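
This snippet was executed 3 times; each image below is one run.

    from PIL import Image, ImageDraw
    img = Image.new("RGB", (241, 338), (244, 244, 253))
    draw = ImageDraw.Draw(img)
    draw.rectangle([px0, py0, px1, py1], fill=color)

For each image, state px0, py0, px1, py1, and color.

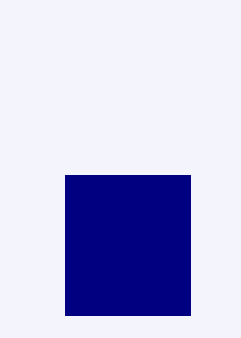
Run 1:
px0 = 65, py0 = 175, px1 = 190, py1 = 315, color = 'navy'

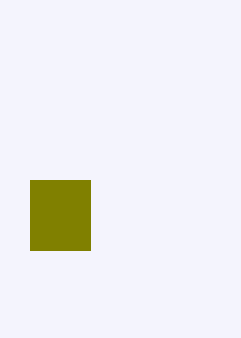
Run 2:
px0 = 30, py0 = 180, px1 = 90, py1 = 250, color = 'olive'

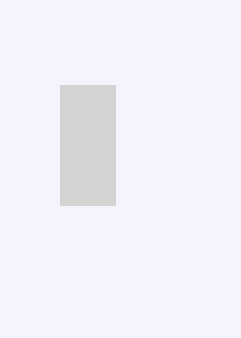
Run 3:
px0 = 60, py0 = 85, px1 = 115, py1 = 205, color = 'lightgray'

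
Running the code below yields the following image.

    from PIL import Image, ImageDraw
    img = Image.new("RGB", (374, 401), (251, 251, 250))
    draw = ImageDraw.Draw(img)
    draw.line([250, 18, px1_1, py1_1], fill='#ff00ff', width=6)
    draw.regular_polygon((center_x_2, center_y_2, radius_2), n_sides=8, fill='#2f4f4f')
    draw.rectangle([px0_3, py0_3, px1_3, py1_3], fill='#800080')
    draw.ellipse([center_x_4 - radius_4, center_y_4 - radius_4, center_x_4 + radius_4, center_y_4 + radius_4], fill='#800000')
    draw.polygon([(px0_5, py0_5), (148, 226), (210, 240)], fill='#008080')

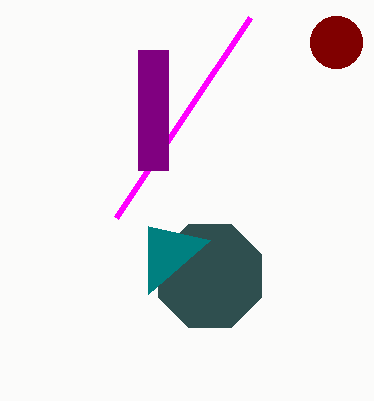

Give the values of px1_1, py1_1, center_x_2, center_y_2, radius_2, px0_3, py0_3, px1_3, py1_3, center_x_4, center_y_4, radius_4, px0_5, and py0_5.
px1_1 = 116
py1_1 = 218
center_x_2 = 210
center_y_2 = 276
radius_2 = 56
px0_3 = 138
py0_3 = 50
px1_3 = 168
py1_3 = 170
center_x_4 = 336
center_y_4 = 42
radius_4 = 26
px0_5 = 148
py0_5 = 294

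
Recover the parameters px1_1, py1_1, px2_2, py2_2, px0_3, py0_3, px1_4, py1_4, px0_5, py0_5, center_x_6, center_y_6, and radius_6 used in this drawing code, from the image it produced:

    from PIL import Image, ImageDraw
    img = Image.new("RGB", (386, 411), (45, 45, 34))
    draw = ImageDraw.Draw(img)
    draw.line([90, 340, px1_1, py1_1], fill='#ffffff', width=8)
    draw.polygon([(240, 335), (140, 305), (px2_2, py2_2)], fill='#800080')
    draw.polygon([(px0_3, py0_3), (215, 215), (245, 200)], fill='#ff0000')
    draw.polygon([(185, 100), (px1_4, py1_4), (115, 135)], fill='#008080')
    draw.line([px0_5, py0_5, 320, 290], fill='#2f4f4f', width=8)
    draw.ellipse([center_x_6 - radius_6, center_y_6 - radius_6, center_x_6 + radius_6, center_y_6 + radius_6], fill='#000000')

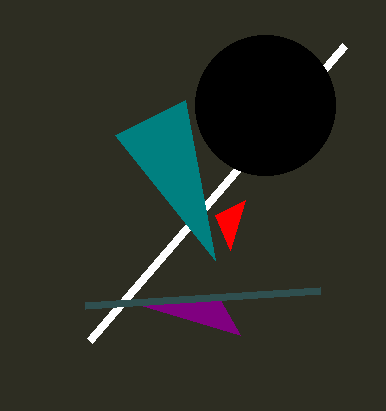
px1_1 = 345, py1_1 = 45, px2_2 = 220, py2_2 = 300, px0_3 = 230, py0_3 = 250, px1_4 = 215, py1_4 = 260, px0_5 = 85, py0_5 = 305, center_x_6 = 265, center_y_6 = 105, radius_6 = 70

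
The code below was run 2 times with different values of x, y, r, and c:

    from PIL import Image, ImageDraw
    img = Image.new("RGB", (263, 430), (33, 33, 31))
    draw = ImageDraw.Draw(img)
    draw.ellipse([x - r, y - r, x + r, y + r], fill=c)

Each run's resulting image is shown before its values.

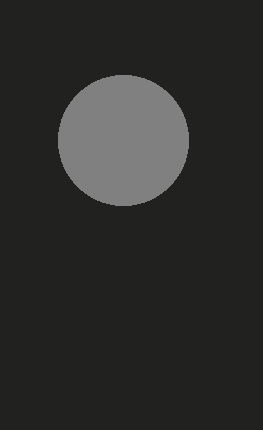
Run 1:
x = 123
y = 140
r = 65
c = 'gray'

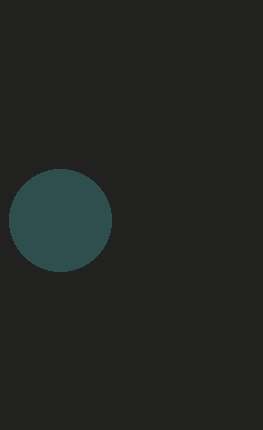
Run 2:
x = 60; y = 220; r = 51; c = 'darkslategray'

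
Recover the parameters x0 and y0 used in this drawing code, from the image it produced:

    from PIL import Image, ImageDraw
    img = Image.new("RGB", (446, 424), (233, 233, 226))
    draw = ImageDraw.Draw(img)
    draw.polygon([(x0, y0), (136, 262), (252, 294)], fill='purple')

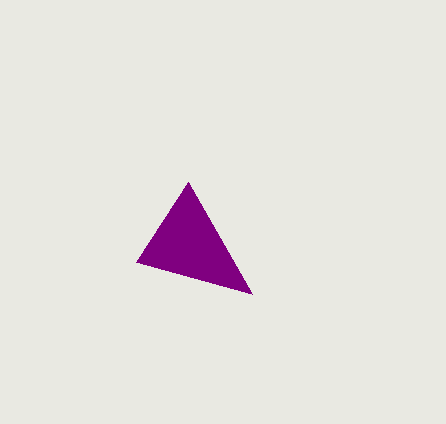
x0 = 188
y0 = 182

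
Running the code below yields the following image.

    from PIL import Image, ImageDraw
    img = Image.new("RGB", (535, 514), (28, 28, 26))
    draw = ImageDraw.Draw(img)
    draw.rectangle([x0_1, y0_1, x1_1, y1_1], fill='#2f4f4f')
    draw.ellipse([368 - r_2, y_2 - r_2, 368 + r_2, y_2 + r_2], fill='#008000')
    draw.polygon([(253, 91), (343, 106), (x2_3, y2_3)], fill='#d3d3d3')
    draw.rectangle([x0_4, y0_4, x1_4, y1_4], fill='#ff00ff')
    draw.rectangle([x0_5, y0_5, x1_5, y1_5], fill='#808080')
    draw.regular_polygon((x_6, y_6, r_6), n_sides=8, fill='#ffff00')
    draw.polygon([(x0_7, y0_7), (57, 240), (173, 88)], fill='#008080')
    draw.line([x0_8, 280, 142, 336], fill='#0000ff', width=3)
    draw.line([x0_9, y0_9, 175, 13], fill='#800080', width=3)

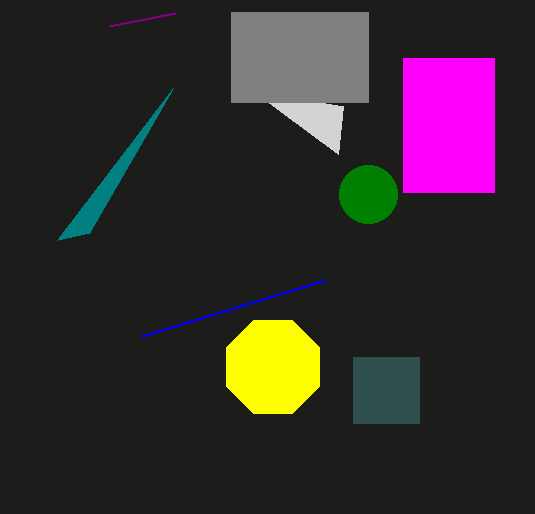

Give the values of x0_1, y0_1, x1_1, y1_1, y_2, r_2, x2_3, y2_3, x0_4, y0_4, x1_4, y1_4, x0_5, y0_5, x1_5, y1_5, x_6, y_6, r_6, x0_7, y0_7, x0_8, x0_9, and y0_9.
x0_1 = 353; y0_1 = 357; x1_1 = 419; y1_1 = 423; y_2 = 194; r_2 = 29; x2_3 = 338; y2_3 = 154; x0_4 = 403; y0_4 = 58; x1_4 = 494; y1_4 = 192; x0_5 = 231; y0_5 = 12; x1_5 = 368; y1_5 = 102; x_6 = 273; y_6 = 367; r_6 = 50; x0_7 = 89; y0_7 = 233; x0_8 = 325; x0_9 = 109; y0_9 = 26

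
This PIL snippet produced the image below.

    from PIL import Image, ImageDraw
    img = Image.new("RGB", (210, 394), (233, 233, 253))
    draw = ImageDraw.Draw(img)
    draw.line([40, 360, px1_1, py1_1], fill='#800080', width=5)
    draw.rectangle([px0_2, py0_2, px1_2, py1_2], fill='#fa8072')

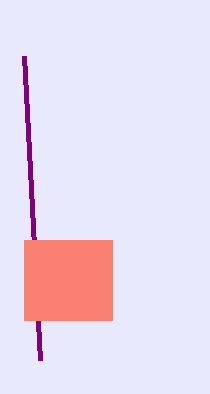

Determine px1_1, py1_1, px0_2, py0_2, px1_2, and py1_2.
px1_1 = 24; py1_1 = 56; px0_2 = 24; py0_2 = 240; px1_2 = 112; py1_2 = 320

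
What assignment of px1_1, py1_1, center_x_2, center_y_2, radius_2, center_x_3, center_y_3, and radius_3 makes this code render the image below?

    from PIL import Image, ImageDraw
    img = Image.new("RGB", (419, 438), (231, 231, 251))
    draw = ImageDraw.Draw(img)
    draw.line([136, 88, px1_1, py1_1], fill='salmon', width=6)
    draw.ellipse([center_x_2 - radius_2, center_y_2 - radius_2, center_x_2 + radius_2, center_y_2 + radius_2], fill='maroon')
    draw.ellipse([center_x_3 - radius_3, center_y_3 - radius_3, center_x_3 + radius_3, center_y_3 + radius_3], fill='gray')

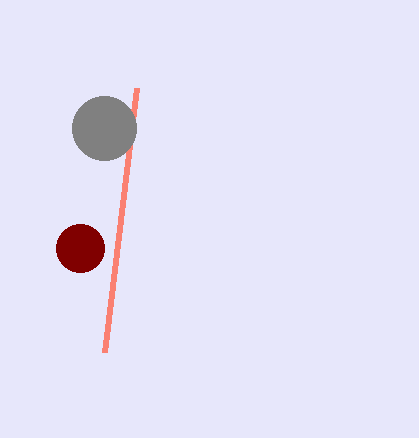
px1_1 = 104
py1_1 = 352
center_x_2 = 80
center_y_2 = 248
radius_2 = 24
center_x_3 = 104
center_y_3 = 128
radius_3 = 32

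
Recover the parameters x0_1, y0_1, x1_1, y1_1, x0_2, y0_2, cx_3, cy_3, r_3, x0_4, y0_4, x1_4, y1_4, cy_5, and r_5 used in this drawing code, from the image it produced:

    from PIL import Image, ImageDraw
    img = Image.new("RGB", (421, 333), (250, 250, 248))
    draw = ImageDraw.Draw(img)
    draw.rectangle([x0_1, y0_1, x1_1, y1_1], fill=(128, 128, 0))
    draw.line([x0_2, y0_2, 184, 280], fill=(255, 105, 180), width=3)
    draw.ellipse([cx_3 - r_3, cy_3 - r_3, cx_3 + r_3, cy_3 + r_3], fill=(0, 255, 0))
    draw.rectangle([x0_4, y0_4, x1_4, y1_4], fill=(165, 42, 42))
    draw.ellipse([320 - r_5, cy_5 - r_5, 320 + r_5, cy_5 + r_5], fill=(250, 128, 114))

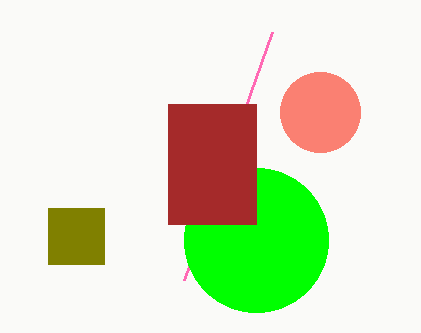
x0_1 = 48, y0_1 = 208, x1_1 = 104, y1_1 = 264, x0_2 = 272, y0_2 = 32, cx_3 = 256, cy_3 = 240, r_3 = 72, x0_4 = 168, y0_4 = 104, x1_4 = 256, y1_4 = 224, cy_5 = 112, r_5 = 40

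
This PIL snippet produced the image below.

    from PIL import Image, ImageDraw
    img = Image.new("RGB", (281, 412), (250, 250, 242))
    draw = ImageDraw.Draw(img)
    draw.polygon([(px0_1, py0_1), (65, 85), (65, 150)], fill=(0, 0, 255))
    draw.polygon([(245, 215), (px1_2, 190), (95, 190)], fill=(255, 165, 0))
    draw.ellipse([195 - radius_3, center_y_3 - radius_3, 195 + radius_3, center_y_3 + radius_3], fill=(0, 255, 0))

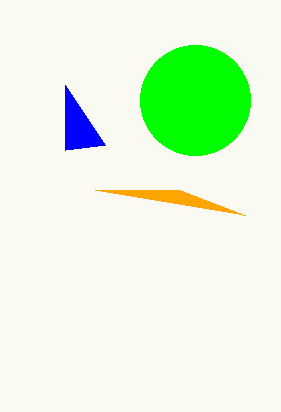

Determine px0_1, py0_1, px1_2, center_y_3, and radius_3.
px0_1 = 105; py0_1 = 145; px1_2 = 180; center_y_3 = 100; radius_3 = 55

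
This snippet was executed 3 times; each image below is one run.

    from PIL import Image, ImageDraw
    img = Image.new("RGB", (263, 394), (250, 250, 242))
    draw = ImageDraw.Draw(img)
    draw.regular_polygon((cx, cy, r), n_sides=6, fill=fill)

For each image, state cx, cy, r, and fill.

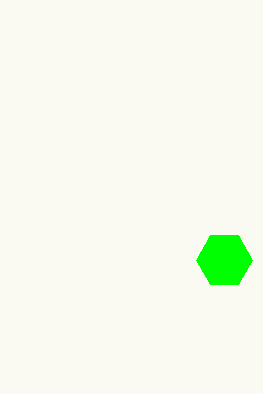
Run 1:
cx = 224
cy = 260
r = 28
fill = 'lime'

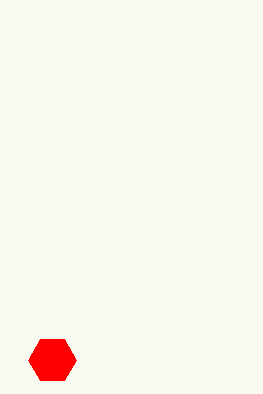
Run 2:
cx = 52, cy = 360, r = 24, fill = 'red'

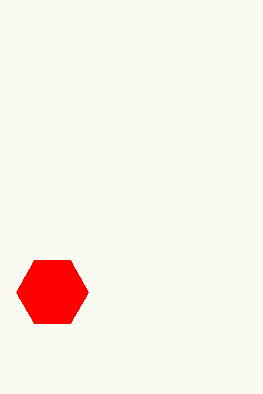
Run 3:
cx = 52; cy = 292; r = 36; fill = 'red'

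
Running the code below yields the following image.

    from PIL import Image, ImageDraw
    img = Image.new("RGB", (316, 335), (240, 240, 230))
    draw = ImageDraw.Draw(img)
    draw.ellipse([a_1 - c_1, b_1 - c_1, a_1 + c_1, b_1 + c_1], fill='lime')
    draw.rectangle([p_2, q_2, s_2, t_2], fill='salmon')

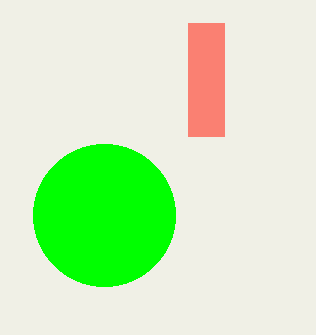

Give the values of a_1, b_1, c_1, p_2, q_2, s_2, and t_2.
a_1 = 104; b_1 = 215; c_1 = 71; p_2 = 188; q_2 = 23; s_2 = 224; t_2 = 136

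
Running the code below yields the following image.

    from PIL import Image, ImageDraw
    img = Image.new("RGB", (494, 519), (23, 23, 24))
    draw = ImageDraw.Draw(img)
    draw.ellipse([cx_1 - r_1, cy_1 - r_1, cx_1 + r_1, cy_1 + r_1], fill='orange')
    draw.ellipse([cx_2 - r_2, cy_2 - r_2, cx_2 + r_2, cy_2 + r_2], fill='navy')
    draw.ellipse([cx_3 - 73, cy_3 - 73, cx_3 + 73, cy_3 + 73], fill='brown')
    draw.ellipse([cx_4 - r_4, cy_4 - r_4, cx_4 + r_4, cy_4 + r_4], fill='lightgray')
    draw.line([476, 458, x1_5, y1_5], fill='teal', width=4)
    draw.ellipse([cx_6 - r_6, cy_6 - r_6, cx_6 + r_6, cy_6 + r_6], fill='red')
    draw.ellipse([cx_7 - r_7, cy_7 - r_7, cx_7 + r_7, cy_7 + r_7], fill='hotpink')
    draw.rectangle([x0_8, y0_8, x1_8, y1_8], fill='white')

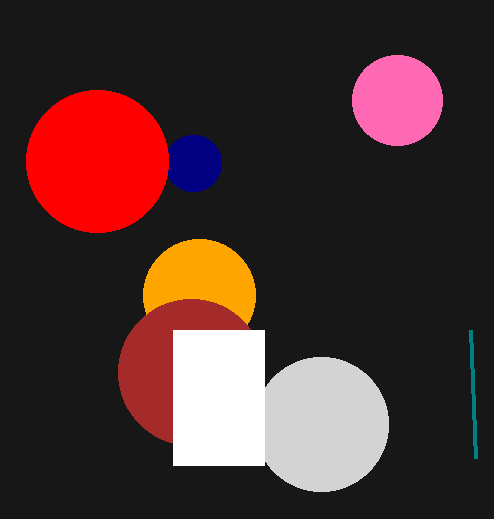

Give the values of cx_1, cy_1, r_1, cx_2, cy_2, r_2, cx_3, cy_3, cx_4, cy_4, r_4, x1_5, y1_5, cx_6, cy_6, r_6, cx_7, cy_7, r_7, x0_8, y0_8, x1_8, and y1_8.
cx_1 = 199
cy_1 = 295
r_1 = 56
cx_2 = 193
cy_2 = 163
r_2 = 28
cx_3 = 191
cy_3 = 372
cx_4 = 321
cy_4 = 424
r_4 = 67
x1_5 = 471
y1_5 = 330
cx_6 = 97
cy_6 = 161
r_6 = 71
cx_7 = 397
cy_7 = 100
r_7 = 45
x0_8 = 173
y0_8 = 330
x1_8 = 264
y1_8 = 465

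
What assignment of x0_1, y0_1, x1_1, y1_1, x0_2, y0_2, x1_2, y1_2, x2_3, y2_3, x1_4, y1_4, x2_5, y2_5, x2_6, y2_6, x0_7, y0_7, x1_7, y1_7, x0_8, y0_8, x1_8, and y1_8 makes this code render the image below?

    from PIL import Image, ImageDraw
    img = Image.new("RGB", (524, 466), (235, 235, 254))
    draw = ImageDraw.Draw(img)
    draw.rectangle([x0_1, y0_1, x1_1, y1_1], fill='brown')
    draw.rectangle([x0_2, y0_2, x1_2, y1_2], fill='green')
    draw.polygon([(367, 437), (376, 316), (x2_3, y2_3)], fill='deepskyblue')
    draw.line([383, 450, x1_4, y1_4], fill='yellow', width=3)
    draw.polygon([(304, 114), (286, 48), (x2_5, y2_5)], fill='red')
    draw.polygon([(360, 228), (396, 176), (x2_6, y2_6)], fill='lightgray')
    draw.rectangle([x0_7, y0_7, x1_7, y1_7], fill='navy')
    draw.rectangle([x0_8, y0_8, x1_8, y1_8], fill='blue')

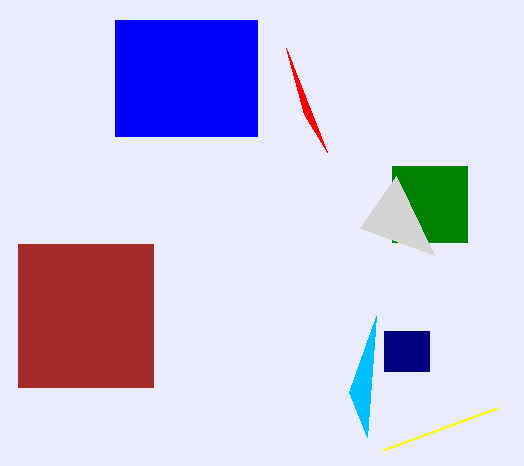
x0_1 = 18
y0_1 = 244
x1_1 = 153
y1_1 = 387
x0_2 = 392
y0_2 = 166
x1_2 = 467
y1_2 = 242
x2_3 = 349
y2_3 = 392
x1_4 = 497
y1_4 = 408
x2_5 = 327
y2_5 = 152
x2_6 = 434
y2_6 = 255
x0_7 = 384
y0_7 = 331
x1_7 = 429
y1_7 = 371
x0_8 = 115
y0_8 = 20
x1_8 = 257
y1_8 = 136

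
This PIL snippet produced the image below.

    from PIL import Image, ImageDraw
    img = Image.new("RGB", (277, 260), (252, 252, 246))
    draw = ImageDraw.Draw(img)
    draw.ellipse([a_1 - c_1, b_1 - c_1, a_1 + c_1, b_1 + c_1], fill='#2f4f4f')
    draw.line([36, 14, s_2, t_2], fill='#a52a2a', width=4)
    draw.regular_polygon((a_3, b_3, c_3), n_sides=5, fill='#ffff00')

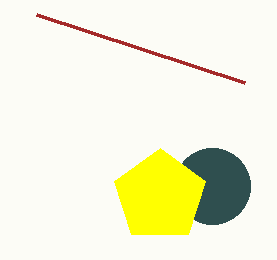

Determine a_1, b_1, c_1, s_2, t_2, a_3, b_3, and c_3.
a_1 = 212
b_1 = 186
c_1 = 38
s_2 = 244
t_2 = 82
a_3 = 160
b_3 = 196
c_3 = 48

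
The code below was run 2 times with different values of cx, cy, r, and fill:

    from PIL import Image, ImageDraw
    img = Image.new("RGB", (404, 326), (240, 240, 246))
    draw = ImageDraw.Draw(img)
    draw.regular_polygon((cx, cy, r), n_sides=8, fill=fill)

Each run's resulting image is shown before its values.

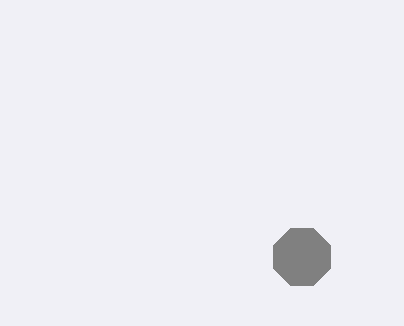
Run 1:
cx = 302, cy = 257, r = 31, fill = 'gray'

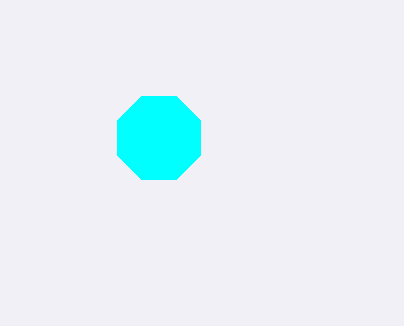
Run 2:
cx = 159, cy = 138, r = 45, fill = 'cyan'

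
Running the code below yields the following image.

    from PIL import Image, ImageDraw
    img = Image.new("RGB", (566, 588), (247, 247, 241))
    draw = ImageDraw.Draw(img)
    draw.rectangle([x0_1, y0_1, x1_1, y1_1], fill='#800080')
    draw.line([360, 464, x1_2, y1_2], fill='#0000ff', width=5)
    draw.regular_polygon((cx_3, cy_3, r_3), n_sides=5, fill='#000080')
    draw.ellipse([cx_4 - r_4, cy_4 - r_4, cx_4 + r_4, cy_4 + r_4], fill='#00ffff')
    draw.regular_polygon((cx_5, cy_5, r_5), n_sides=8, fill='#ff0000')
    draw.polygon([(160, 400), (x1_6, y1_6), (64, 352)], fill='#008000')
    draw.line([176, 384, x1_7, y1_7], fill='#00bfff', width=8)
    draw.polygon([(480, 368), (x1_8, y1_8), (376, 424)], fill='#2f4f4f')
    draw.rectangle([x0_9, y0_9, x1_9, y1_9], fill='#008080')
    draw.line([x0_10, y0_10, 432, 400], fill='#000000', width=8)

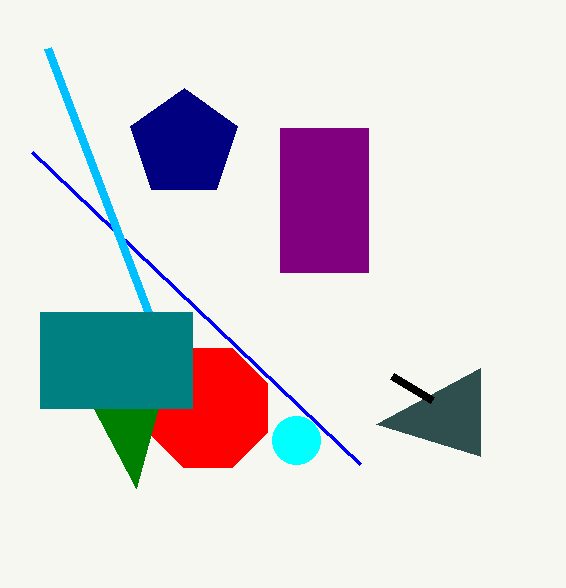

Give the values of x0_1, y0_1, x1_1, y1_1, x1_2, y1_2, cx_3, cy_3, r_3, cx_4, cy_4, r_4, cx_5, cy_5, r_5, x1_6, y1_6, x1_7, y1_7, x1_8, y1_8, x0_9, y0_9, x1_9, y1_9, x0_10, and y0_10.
x0_1 = 280, y0_1 = 128, x1_1 = 368, y1_1 = 272, x1_2 = 32, y1_2 = 152, cx_3 = 184, cy_3 = 144, r_3 = 56, cx_4 = 296, cy_4 = 440, r_4 = 24, cx_5 = 208, cy_5 = 408, r_5 = 64, x1_6 = 136, y1_6 = 488, x1_7 = 48, y1_7 = 48, x1_8 = 480, y1_8 = 456, x0_9 = 40, y0_9 = 312, x1_9 = 192, y1_9 = 408, x0_10 = 392, y0_10 = 376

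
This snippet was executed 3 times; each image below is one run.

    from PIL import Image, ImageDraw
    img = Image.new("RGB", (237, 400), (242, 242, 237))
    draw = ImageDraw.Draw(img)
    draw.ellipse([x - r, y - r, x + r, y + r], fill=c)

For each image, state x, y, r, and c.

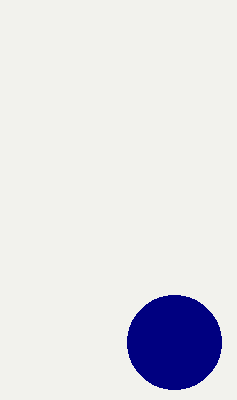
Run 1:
x = 174; y = 342; r = 47; c = 'navy'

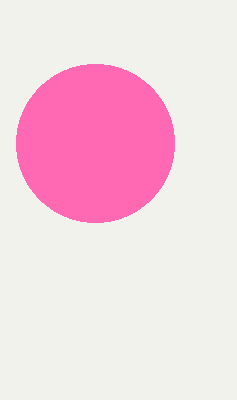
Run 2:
x = 95; y = 143; r = 79; c = 'hotpink'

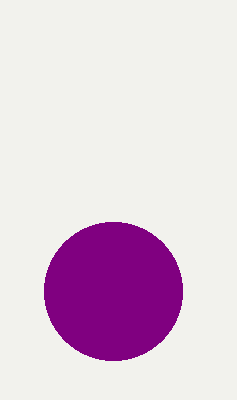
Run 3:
x = 113, y = 291, r = 69, c = 'purple'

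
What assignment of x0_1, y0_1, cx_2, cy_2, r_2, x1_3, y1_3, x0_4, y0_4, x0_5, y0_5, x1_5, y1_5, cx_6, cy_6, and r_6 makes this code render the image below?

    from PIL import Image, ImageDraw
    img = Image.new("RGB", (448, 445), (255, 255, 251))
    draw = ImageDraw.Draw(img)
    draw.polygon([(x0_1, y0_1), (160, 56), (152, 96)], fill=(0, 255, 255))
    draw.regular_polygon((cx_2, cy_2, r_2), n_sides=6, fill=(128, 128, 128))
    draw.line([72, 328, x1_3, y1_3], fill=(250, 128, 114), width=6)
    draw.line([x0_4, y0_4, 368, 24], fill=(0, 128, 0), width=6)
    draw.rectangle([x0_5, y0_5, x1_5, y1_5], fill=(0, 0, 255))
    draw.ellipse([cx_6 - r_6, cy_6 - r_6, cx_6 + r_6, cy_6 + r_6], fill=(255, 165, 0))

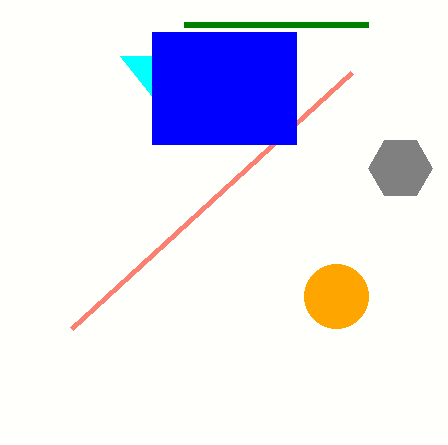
x0_1 = 120, y0_1 = 56, cx_2 = 400, cy_2 = 168, r_2 = 32, x1_3 = 352, y1_3 = 72, x0_4 = 184, y0_4 = 24, x0_5 = 152, y0_5 = 32, x1_5 = 296, y1_5 = 144, cx_6 = 336, cy_6 = 296, r_6 = 32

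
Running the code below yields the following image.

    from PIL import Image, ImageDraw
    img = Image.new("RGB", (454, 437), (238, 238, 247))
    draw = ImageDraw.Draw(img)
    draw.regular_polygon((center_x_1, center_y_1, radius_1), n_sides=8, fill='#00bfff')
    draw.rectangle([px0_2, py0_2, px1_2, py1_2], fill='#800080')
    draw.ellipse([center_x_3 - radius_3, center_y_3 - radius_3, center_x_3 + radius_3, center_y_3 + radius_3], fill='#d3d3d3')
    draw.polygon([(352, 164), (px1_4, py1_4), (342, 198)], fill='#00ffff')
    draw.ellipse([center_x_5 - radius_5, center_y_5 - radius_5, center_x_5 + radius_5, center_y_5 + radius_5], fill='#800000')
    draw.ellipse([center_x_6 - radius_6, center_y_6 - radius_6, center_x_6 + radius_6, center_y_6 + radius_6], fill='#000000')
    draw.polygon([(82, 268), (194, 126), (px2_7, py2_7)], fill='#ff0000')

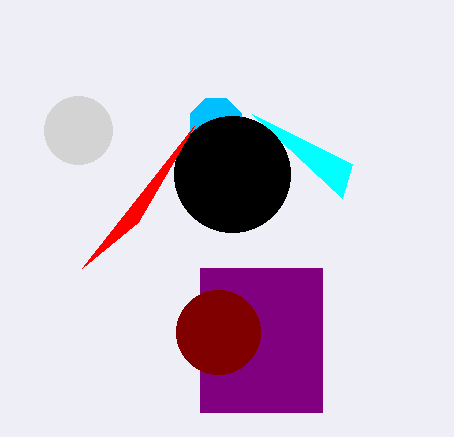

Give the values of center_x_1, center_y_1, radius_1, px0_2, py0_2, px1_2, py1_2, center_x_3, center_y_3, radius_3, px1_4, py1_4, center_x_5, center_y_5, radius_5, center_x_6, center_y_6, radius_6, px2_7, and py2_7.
center_x_1 = 216, center_y_1 = 124, radius_1 = 28, px0_2 = 200, py0_2 = 268, px1_2 = 322, py1_2 = 412, center_x_3 = 78, center_y_3 = 130, radius_3 = 34, px1_4 = 252, py1_4 = 114, center_x_5 = 218, center_y_5 = 332, radius_5 = 42, center_x_6 = 232, center_y_6 = 174, radius_6 = 58, px2_7 = 138, py2_7 = 222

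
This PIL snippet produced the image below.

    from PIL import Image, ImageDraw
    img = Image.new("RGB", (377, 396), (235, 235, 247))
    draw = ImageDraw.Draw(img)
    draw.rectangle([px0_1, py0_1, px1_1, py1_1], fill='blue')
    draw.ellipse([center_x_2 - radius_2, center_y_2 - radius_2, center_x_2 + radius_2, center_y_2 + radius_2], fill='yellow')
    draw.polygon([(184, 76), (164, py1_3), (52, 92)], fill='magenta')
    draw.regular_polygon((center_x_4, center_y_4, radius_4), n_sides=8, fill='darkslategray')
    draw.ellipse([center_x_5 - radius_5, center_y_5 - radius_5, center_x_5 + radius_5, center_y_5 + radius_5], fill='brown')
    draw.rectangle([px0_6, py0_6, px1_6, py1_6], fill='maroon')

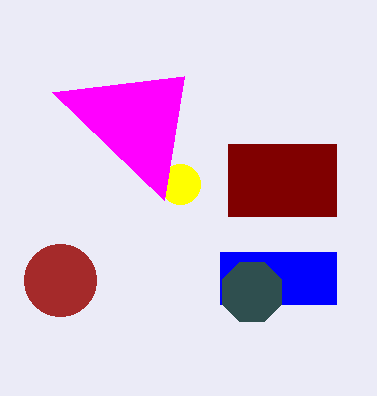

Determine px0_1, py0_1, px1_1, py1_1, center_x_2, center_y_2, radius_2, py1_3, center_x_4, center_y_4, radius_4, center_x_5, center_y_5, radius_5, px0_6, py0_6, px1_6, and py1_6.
px0_1 = 220, py0_1 = 252, px1_1 = 336, py1_1 = 304, center_x_2 = 180, center_y_2 = 184, radius_2 = 20, py1_3 = 200, center_x_4 = 252, center_y_4 = 292, radius_4 = 32, center_x_5 = 60, center_y_5 = 280, radius_5 = 36, px0_6 = 228, py0_6 = 144, px1_6 = 336, py1_6 = 216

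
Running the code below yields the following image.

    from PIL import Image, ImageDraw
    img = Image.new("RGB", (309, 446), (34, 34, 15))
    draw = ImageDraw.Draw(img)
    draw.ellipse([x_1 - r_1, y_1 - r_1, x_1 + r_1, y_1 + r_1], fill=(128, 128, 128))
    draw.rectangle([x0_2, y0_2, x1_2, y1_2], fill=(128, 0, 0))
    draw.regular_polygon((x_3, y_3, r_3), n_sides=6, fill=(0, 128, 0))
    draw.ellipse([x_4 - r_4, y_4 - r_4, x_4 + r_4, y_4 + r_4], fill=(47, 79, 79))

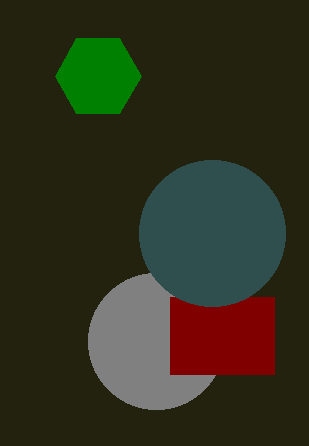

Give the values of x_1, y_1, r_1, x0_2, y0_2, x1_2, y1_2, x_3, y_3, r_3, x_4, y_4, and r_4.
x_1 = 156, y_1 = 341, r_1 = 68, x0_2 = 170, y0_2 = 297, x1_2 = 274, y1_2 = 374, x_3 = 98, y_3 = 76, r_3 = 43, x_4 = 212, y_4 = 233, r_4 = 73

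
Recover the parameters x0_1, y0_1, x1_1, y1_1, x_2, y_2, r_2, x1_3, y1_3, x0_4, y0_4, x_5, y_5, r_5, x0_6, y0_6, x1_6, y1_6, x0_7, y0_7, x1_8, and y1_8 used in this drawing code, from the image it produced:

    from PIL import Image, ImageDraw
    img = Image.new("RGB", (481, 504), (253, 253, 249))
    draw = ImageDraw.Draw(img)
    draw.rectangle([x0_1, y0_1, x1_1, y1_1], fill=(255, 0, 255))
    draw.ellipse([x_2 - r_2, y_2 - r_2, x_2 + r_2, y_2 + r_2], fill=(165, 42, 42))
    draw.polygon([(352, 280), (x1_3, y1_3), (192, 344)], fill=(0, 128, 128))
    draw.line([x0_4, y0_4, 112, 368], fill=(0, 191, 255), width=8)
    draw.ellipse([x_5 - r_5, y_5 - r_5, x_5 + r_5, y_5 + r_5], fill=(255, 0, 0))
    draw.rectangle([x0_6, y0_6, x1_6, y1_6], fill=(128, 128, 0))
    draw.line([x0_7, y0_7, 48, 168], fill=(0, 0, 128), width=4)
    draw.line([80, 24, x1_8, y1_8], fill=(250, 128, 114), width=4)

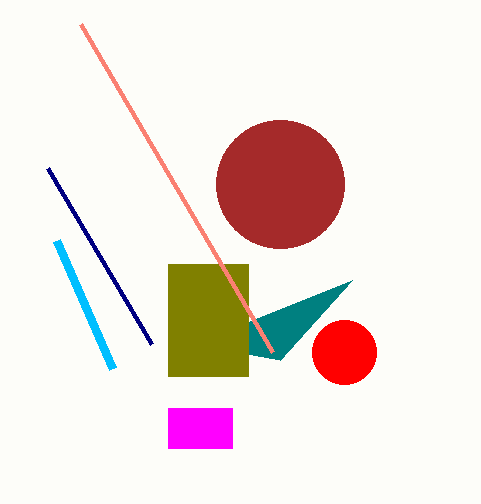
x0_1 = 168, y0_1 = 408, x1_1 = 232, y1_1 = 448, x_2 = 280, y_2 = 184, r_2 = 64, x1_3 = 280, y1_3 = 360, x0_4 = 56, y0_4 = 240, x_5 = 344, y_5 = 352, r_5 = 32, x0_6 = 168, y0_6 = 264, x1_6 = 248, y1_6 = 376, x0_7 = 152, y0_7 = 344, x1_8 = 272, y1_8 = 352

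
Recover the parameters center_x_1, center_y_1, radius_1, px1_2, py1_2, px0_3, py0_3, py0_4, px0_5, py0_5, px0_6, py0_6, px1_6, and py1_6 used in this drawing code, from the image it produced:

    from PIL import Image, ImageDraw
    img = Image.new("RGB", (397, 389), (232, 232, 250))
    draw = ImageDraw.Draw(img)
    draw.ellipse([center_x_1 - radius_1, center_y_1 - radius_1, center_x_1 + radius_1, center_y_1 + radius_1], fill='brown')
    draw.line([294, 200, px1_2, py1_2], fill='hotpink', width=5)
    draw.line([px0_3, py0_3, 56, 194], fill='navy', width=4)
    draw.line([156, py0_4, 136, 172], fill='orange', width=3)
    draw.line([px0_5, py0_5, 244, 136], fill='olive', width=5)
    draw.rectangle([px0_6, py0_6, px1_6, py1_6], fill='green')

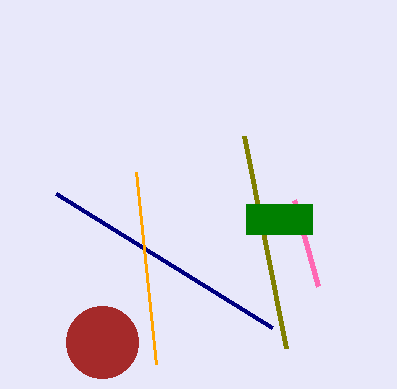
center_x_1 = 102; center_y_1 = 342; radius_1 = 36; px1_2 = 318; py1_2 = 286; px0_3 = 272; py0_3 = 328; py0_4 = 364; px0_5 = 286; py0_5 = 348; px0_6 = 246; py0_6 = 204; px1_6 = 312; py1_6 = 234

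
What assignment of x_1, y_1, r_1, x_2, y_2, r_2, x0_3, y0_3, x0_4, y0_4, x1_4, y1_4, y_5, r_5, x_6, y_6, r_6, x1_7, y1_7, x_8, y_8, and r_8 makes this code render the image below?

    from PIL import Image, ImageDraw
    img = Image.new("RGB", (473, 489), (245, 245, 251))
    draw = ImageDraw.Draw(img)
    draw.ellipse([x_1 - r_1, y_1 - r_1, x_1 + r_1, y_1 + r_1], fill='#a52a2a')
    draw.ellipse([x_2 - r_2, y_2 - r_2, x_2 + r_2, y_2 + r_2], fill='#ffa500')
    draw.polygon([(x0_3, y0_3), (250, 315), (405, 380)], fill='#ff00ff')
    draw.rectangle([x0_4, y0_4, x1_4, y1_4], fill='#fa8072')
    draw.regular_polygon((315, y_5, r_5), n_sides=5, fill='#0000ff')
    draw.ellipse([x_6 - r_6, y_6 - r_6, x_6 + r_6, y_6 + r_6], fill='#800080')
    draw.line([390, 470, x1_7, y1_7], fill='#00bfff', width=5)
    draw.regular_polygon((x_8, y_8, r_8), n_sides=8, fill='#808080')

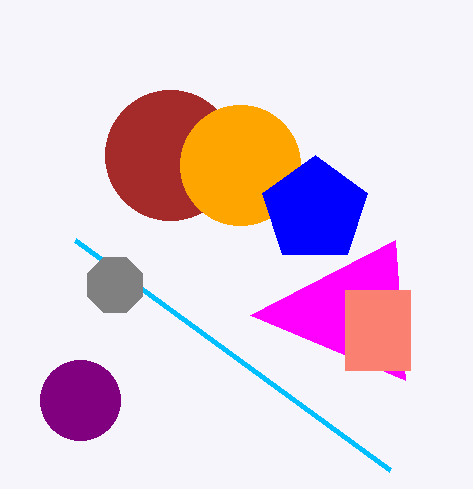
x_1 = 170, y_1 = 155, r_1 = 65, x_2 = 240, y_2 = 165, r_2 = 60, x0_3 = 395, y0_3 = 240, x0_4 = 345, y0_4 = 290, x1_4 = 410, y1_4 = 370, y_5 = 210, r_5 = 55, x_6 = 80, y_6 = 400, r_6 = 40, x1_7 = 75, y1_7 = 240, x_8 = 115, y_8 = 285, r_8 = 30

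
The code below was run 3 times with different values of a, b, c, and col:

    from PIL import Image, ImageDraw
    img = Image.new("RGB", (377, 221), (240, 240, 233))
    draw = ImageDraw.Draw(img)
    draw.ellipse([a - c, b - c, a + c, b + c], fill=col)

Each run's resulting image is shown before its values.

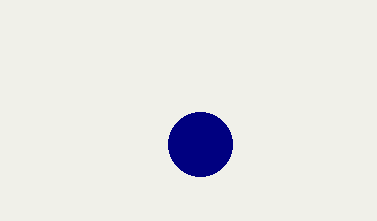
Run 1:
a = 200, b = 144, c = 32, col = 'navy'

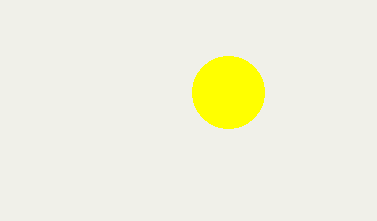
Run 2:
a = 228
b = 92
c = 36
col = 'yellow'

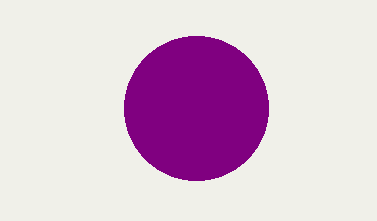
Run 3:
a = 196
b = 108
c = 72
col = 'purple'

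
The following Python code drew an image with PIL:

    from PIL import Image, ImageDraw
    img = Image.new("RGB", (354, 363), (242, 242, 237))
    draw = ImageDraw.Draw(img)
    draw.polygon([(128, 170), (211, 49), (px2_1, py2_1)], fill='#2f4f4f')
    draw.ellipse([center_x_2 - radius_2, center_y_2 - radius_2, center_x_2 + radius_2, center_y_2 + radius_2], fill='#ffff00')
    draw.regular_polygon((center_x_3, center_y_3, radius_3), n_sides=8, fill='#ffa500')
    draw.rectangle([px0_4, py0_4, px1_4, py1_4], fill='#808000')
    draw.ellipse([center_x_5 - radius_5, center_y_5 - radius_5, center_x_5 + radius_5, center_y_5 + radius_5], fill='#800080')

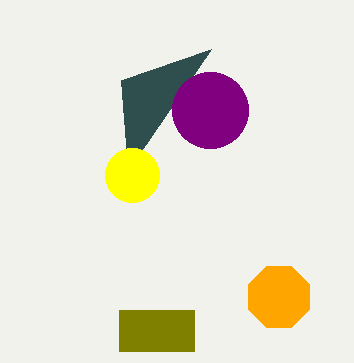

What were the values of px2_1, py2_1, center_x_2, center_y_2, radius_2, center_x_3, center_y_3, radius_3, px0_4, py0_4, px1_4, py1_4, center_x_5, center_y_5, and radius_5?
px2_1 = 121, py2_1 = 80, center_x_2 = 132, center_y_2 = 175, radius_2 = 27, center_x_3 = 279, center_y_3 = 297, radius_3 = 33, px0_4 = 119, py0_4 = 310, px1_4 = 194, py1_4 = 351, center_x_5 = 210, center_y_5 = 110, radius_5 = 38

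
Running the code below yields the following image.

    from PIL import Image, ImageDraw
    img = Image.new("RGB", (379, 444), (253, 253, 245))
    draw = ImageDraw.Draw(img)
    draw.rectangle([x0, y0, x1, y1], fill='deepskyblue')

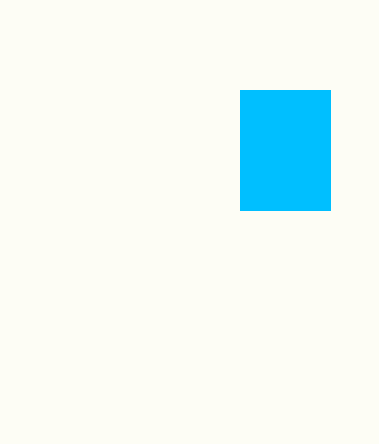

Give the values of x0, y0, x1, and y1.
x0 = 240, y0 = 90, x1 = 330, y1 = 210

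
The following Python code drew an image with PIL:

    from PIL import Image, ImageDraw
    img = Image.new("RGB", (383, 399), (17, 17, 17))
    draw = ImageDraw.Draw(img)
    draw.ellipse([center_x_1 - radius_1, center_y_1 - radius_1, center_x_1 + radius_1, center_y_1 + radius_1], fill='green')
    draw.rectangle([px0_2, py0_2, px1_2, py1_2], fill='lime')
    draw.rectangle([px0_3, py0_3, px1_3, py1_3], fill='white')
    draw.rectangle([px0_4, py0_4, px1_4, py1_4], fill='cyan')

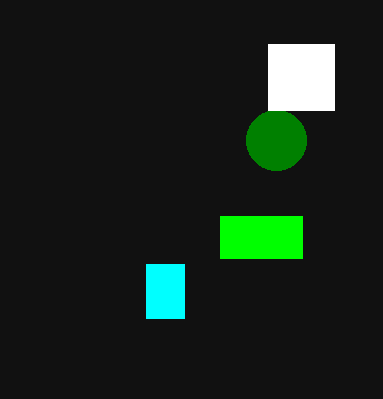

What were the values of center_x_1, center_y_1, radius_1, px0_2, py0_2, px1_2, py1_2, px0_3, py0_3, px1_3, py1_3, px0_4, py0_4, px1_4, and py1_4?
center_x_1 = 276; center_y_1 = 140; radius_1 = 30; px0_2 = 220; py0_2 = 216; px1_2 = 302; py1_2 = 258; px0_3 = 268; py0_3 = 44; px1_3 = 334; py1_3 = 110; px0_4 = 146; py0_4 = 264; px1_4 = 184; py1_4 = 318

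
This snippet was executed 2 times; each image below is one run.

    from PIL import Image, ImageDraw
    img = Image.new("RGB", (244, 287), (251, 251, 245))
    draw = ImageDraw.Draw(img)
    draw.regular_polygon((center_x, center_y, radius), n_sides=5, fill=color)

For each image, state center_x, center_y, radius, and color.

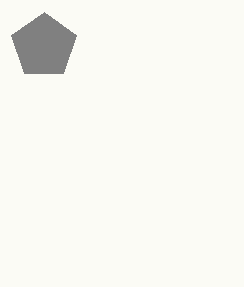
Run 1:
center_x = 44; center_y = 46; radius = 34; color = 'gray'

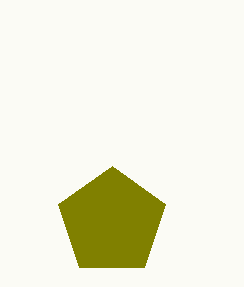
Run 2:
center_x = 112
center_y = 222
radius = 56
color = 'olive'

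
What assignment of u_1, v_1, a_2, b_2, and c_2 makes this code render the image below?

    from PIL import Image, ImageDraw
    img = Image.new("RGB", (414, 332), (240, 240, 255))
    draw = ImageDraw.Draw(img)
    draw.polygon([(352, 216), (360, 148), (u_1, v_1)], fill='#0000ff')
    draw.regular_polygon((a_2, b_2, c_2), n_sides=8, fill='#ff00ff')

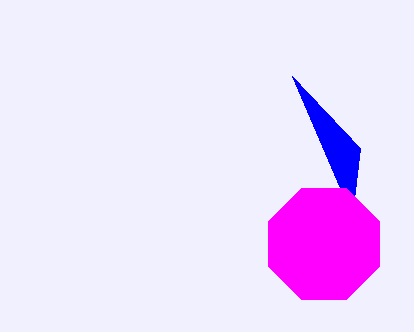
u_1 = 292; v_1 = 76; a_2 = 324; b_2 = 244; c_2 = 60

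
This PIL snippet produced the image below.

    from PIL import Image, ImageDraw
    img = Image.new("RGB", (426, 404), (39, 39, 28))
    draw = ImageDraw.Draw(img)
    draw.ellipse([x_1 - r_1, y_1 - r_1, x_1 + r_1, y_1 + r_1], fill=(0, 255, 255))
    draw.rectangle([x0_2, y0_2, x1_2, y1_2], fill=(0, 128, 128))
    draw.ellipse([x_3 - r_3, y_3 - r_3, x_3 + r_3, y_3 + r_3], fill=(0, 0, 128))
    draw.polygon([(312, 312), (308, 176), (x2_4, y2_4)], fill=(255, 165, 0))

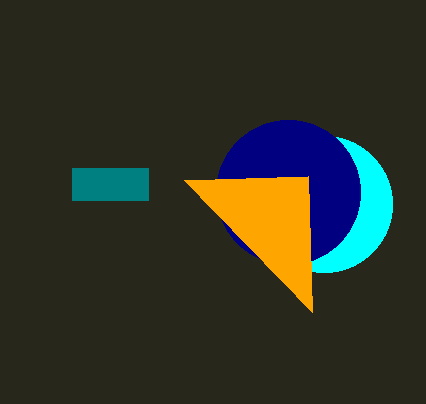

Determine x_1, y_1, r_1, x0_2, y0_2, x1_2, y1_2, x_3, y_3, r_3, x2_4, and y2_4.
x_1 = 324; y_1 = 204; r_1 = 68; x0_2 = 72; y0_2 = 168; x1_2 = 148; y1_2 = 200; x_3 = 288; y_3 = 192; r_3 = 72; x2_4 = 184; y2_4 = 180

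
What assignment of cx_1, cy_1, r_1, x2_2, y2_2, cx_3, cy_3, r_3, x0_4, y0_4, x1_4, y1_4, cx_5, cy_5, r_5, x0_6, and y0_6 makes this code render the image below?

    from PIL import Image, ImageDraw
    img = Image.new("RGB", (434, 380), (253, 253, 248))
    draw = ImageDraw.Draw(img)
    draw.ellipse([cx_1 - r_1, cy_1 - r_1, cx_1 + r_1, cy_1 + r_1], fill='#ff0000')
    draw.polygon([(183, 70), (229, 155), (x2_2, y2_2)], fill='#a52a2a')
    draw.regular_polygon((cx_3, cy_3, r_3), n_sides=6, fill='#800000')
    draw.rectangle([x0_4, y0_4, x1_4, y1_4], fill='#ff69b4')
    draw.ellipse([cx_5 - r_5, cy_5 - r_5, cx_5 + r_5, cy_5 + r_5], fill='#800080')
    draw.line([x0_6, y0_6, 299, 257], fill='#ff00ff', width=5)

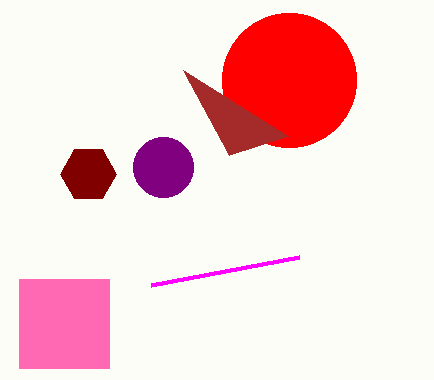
cx_1 = 289; cy_1 = 80; r_1 = 67; x2_2 = 288; y2_2 = 136; cx_3 = 88; cy_3 = 174; r_3 = 28; x0_4 = 19; y0_4 = 279; x1_4 = 109; y1_4 = 368; cx_5 = 163; cy_5 = 167; r_5 = 30; x0_6 = 151; y0_6 = 285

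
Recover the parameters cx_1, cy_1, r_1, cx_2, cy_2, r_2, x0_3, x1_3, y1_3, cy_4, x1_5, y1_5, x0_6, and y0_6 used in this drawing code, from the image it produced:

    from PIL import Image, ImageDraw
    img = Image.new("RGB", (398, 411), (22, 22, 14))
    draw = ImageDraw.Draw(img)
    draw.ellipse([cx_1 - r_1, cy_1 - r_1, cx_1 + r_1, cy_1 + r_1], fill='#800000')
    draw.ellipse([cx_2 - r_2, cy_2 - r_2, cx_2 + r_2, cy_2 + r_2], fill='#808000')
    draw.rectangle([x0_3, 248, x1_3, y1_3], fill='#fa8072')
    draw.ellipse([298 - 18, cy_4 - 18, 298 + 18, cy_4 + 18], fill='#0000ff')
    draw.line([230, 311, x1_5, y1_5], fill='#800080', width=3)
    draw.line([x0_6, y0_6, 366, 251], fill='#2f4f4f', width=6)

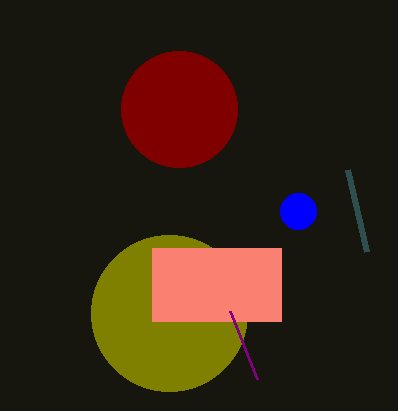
cx_1 = 179
cy_1 = 109
r_1 = 58
cx_2 = 169
cy_2 = 313
r_2 = 78
x0_3 = 152
x1_3 = 281
y1_3 = 321
cy_4 = 211
x1_5 = 257
y1_5 = 379
x0_6 = 347
y0_6 = 169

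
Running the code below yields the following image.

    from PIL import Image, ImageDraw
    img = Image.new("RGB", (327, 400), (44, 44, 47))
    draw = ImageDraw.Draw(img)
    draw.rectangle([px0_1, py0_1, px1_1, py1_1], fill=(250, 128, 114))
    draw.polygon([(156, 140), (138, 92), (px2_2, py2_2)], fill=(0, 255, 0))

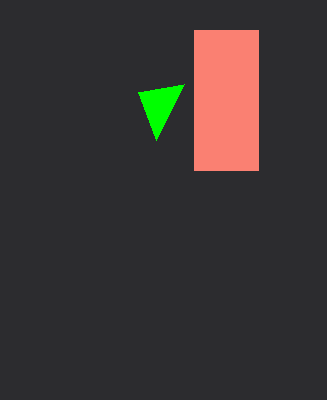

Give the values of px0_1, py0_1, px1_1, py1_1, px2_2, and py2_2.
px0_1 = 194
py0_1 = 30
px1_1 = 258
py1_1 = 170
px2_2 = 184
py2_2 = 84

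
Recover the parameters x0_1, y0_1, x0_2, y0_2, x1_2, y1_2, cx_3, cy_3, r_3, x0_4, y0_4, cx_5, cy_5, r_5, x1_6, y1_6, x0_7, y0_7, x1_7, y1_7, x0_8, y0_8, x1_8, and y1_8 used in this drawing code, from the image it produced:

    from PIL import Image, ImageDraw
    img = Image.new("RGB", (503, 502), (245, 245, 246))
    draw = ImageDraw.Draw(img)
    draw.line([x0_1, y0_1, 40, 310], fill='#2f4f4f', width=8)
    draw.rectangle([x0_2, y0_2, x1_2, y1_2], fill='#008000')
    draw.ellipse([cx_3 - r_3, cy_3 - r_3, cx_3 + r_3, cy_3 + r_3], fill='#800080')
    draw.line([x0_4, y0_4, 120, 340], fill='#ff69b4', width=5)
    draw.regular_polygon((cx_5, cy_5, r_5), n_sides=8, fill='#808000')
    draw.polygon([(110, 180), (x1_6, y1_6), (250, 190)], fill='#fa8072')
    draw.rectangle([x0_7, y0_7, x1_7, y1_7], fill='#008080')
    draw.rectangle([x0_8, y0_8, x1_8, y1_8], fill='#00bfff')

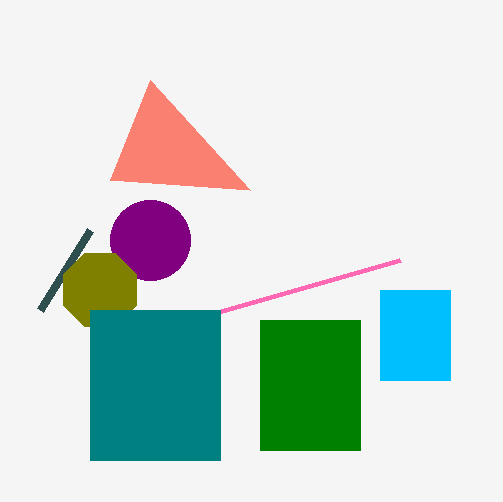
x0_1 = 90
y0_1 = 230
x0_2 = 260
y0_2 = 320
x1_2 = 360
y1_2 = 450
cx_3 = 150
cy_3 = 240
r_3 = 40
x0_4 = 400
y0_4 = 260
cx_5 = 100
cy_5 = 290
r_5 = 40
x1_6 = 150
y1_6 = 80
x0_7 = 90
y0_7 = 310
x1_7 = 220
y1_7 = 460
x0_8 = 380
y0_8 = 290
x1_8 = 450
y1_8 = 380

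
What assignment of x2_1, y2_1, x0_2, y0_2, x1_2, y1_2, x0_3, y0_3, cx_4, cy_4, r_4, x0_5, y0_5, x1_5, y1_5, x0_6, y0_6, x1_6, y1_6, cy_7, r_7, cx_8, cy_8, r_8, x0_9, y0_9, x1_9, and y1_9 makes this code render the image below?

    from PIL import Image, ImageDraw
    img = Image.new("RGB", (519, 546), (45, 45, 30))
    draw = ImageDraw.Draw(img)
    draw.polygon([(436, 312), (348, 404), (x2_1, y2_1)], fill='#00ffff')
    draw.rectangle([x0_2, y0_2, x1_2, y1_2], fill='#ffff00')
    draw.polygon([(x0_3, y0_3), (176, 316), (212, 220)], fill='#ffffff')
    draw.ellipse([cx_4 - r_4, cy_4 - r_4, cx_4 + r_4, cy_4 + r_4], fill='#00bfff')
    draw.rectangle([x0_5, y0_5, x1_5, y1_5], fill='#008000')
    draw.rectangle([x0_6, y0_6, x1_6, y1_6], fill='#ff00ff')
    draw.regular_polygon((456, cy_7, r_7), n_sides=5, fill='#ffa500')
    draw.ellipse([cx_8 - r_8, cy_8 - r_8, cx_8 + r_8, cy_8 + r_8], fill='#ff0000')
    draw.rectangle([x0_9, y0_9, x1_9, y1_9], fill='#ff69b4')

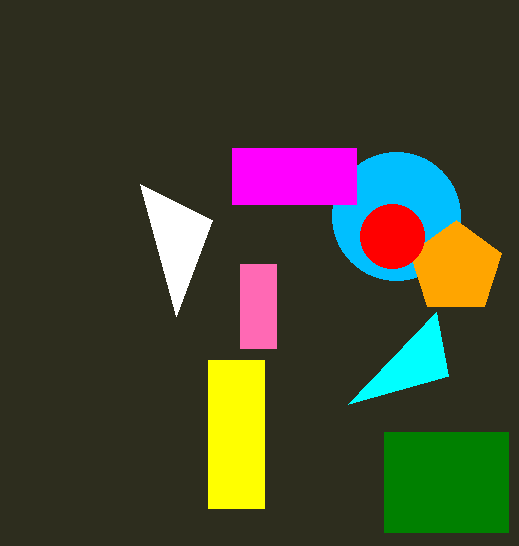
x2_1 = 448; y2_1 = 376; x0_2 = 208; y0_2 = 360; x1_2 = 264; y1_2 = 508; x0_3 = 140; y0_3 = 184; cx_4 = 396; cy_4 = 216; r_4 = 64; x0_5 = 384; y0_5 = 432; x1_5 = 508; y1_5 = 532; x0_6 = 232; y0_6 = 148; x1_6 = 356; y1_6 = 204; cy_7 = 268; r_7 = 48; cx_8 = 392; cy_8 = 236; r_8 = 32; x0_9 = 240; y0_9 = 264; x1_9 = 276; y1_9 = 348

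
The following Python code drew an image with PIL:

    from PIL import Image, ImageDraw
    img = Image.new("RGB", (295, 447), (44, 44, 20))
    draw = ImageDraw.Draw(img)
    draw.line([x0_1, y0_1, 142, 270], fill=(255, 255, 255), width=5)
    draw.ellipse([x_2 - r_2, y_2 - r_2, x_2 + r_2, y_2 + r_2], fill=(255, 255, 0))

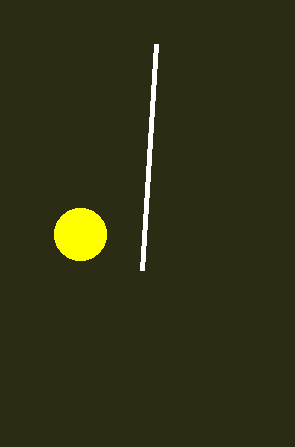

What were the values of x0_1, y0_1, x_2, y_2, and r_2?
x0_1 = 156
y0_1 = 44
x_2 = 80
y_2 = 234
r_2 = 26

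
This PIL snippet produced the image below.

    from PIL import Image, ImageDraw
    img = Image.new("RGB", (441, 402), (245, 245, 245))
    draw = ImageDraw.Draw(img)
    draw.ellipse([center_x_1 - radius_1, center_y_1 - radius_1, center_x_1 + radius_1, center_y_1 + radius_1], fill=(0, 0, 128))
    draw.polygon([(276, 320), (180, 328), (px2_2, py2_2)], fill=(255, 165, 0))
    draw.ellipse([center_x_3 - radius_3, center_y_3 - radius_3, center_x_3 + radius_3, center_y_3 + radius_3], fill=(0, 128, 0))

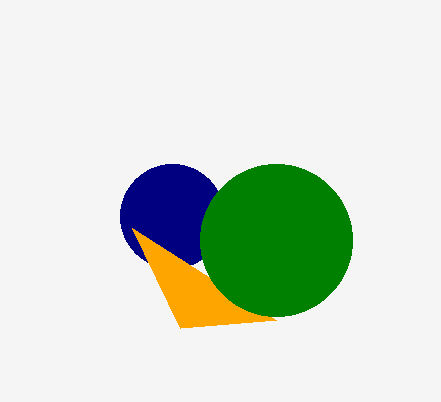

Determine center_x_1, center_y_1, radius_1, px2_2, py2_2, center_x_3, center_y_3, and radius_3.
center_x_1 = 172; center_y_1 = 216; radius_1 = 52; px2_2 = 132; py2_2 = 228; center_x_3 = 276; center_y_3 = 240; radius_3 = 76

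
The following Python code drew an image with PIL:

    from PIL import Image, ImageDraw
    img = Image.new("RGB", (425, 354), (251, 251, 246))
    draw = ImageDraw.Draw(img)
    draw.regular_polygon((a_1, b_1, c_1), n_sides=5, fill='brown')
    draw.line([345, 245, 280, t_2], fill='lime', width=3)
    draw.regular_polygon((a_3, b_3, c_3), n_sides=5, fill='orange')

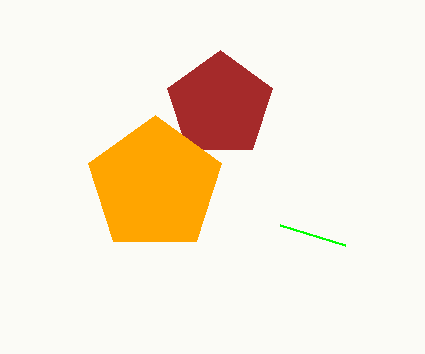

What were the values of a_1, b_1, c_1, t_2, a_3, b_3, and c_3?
a_1 = 220
b_1 = 105
c_1 = 55
t_2 = 225
a_3 = 155
b_3 = 185
c_3 = 70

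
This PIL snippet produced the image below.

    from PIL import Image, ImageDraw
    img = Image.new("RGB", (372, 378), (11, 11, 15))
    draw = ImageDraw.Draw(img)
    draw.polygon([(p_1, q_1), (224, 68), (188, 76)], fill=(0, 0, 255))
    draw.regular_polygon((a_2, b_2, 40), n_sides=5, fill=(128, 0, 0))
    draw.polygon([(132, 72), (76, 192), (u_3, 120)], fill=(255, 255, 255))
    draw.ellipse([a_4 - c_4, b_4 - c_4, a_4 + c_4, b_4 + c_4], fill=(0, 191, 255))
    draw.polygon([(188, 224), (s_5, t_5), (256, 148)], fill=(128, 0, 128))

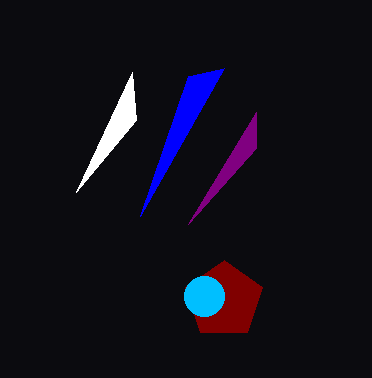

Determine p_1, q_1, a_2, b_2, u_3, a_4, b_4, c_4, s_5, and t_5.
p_1 = 140; q_1 = 216; a_2 = 224; b_2 = 300; u_3 = 136; a_4 = 204; b_4 = 296; c_4 = 20; s_5 = 256; t_5 = 112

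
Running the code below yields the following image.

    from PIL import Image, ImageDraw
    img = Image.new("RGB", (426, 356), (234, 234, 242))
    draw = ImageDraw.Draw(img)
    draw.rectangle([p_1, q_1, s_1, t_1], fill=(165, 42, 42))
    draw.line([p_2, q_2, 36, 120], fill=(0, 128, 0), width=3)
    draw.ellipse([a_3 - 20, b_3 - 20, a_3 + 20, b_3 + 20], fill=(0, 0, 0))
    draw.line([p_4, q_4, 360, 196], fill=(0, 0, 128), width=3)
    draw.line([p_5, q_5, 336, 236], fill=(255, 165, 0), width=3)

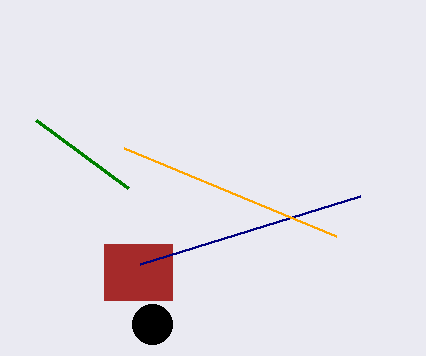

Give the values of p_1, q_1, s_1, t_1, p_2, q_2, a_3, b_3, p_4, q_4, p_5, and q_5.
p_1 = 104, q_1 = 244, s_1 = 172, t_1 = 300, p_2 = 128, q_2 = 188, a_3 = 152, b_3 = 324, p_4 = 140, q_4 = 264, p_5 = 124, q_5 = 148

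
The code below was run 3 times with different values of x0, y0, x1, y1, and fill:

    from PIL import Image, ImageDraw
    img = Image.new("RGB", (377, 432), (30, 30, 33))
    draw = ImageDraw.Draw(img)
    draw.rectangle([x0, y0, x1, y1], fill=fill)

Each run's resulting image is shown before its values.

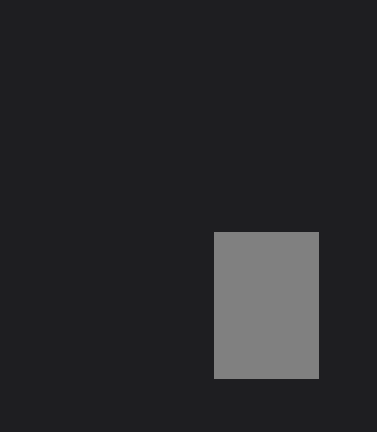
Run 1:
x0 = 214
y0 = 232
x1 = 318
y1 = 378
fill = 'gray'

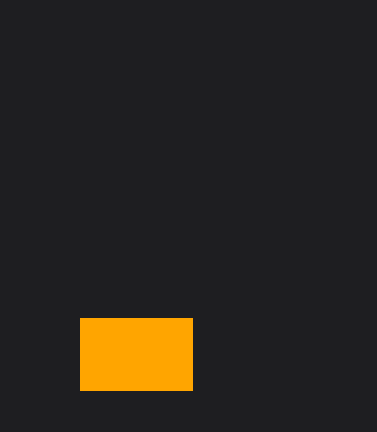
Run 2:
x0 = 80; y0 = 318; x1 = 192; y1 = 390; fill = 'orange'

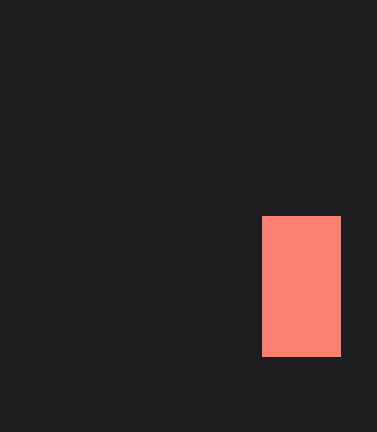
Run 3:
x0 = 262
y0 = 216
x1 = 340
y1 = 356
fill = 'salmon'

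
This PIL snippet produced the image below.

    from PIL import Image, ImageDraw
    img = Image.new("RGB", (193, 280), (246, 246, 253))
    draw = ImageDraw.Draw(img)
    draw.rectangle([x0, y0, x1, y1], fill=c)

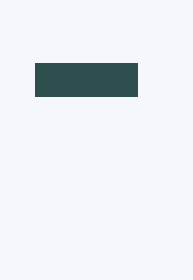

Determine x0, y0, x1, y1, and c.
x0 = 35, y0 = 63, x1 = 137, y1 = 96, c = 'darkslategray'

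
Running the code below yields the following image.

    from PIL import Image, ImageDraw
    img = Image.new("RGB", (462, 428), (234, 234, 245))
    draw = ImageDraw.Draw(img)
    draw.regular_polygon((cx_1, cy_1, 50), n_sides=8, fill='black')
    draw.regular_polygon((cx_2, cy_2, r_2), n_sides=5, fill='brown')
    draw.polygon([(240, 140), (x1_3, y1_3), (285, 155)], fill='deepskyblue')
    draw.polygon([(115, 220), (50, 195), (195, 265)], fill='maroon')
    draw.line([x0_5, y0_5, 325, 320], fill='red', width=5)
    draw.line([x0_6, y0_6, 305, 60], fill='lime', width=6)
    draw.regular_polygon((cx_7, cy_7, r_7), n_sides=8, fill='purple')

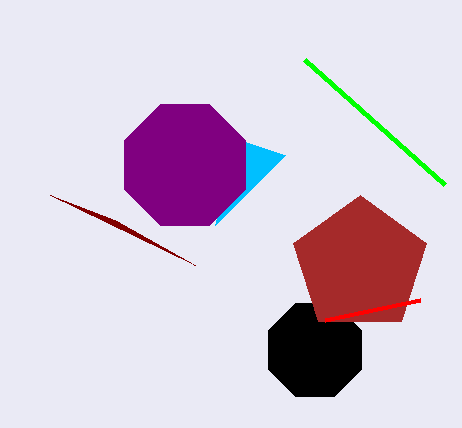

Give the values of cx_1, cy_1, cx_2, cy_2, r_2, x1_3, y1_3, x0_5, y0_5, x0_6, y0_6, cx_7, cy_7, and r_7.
cx_1 = 315, cy_1 = 350, cx_2 = 360, cy_2 = 265, r_2 = 70, x1_3 = 215, y1_3 = 225, x0_5 = 420, y0_5 = 300, x0_6 = 445, y0_6 = 185, cx_7 = 185, cy_7 = 165, r_7 = 65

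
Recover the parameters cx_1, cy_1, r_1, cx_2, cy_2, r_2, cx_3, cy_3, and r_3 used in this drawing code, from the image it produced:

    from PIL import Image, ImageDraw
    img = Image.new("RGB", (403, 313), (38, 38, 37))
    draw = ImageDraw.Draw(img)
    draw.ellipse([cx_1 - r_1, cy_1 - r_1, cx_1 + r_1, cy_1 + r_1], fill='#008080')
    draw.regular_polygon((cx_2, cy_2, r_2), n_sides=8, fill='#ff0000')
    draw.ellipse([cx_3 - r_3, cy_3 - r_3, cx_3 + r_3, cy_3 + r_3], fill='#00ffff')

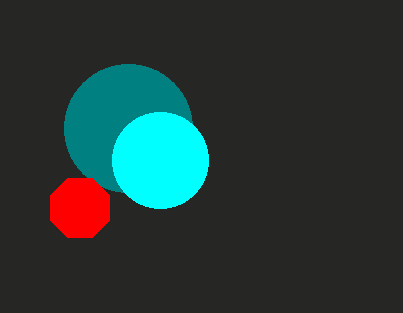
cx_1 = 128, cy_1 = 128, r_1 = 64, cx_2 = 80, cy_2 = 208, r_2 = 32, cx_3 = 160, cy_3 = 160, r_3 = 48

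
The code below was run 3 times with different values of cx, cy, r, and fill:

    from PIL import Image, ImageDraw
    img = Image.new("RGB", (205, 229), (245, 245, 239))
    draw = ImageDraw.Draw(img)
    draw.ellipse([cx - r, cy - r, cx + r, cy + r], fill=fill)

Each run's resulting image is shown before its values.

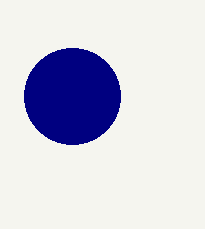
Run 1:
cx = 72; cy = 96; r = 48; fill = 'navy'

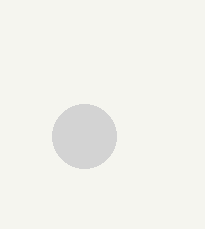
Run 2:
cx = 84
cy = 136
r = 32
fill = 'lightgray'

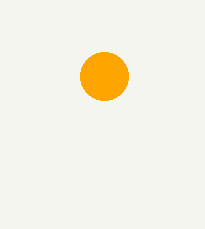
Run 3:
cx = 104, cy = 76, r = 24, fill = 'orange'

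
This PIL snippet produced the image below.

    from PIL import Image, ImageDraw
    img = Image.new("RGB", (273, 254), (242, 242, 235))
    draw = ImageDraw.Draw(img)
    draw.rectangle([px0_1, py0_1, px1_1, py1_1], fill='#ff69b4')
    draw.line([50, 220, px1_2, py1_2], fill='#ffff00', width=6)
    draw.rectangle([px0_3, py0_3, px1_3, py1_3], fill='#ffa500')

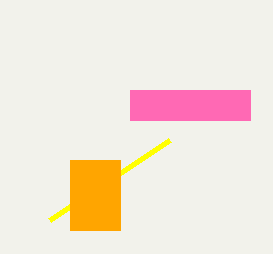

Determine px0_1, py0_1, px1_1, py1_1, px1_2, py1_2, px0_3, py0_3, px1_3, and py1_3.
px0_1 = 130
py0_1 = 90
px1_1 = 250
py1_1 = 120
px1_2 = 170
py1_2 = 140
px0_3 = 70
py0_3 = 160
px1_3 = 120
py1_3 = 230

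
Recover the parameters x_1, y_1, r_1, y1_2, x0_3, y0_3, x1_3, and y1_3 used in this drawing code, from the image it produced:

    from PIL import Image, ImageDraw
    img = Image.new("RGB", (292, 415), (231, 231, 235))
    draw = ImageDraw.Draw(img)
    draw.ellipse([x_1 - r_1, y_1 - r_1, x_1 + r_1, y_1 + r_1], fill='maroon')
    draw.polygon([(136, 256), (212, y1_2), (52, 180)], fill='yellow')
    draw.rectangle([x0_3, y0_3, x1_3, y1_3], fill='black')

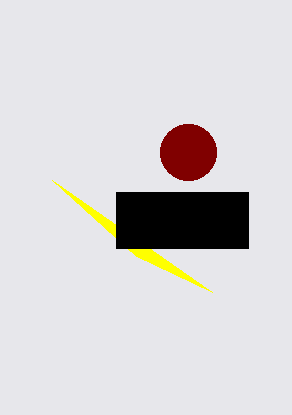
x_1 = 188, y_1 = 152, r_1 = 28, y1_2 = 292, x0_3 = 116, y0_3 = 192, x1_3 = 248, y1_3 = 248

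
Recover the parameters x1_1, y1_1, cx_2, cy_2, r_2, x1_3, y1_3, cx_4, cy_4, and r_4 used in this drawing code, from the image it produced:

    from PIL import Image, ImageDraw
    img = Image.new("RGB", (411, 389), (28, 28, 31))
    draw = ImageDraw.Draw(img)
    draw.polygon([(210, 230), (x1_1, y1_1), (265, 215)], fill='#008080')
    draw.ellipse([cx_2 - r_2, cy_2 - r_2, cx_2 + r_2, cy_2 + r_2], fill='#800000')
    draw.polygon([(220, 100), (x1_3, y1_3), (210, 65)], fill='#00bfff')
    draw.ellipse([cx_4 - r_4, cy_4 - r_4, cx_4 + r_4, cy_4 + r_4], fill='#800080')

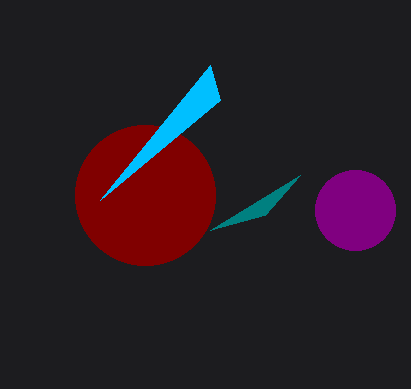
x1_1 = 300
y1_1 = 175
cx_2 = 145
cy_2 = 195
r_2 = 70
x1_3 = 100
y1_3 = 200
cx_4 = 355
cy_4 = 210
r_4 = 40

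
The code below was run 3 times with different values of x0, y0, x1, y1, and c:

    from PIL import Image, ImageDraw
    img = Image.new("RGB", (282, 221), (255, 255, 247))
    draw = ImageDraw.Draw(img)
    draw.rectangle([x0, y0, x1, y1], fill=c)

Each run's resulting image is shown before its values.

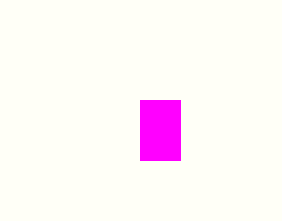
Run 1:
x0 = 140; y0 = 100; x1 = 180; y1 = 160; c = 'magenta'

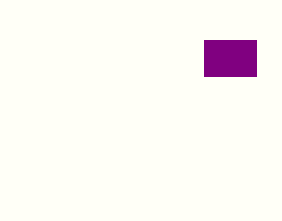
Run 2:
x0 = 204; y0 = 40; x1 = 256; y1 = 76; c = 'purple'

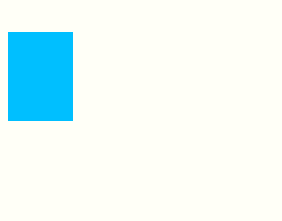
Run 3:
x0 = 8, y0 = 32, x1 = 72, y1 = 120, c = 'deepskyblue'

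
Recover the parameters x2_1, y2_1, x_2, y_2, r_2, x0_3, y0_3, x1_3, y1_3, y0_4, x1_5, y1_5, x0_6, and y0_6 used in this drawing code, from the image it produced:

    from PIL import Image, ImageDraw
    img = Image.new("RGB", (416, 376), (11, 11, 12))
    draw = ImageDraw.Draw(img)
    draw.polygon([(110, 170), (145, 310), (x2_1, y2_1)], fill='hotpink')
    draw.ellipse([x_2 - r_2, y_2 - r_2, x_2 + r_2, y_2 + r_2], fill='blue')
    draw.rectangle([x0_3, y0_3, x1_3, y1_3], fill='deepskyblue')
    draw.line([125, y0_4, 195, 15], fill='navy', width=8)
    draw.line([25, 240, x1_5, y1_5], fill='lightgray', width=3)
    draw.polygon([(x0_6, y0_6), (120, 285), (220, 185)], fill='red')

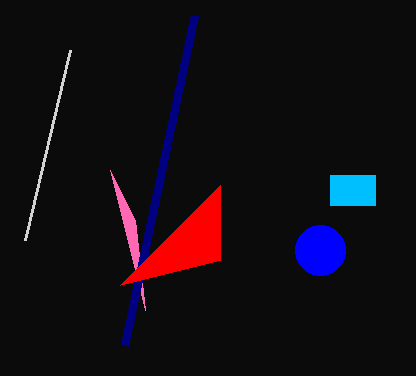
x2_1 = 135; y2_1 = 220; x_2 = 320; y_2 = 250; r_2 = 25; x0_3 = 330; y0_3 = 175; x1_3 = 375; y1_3 = 205; y0_4 = 345; x1_5 = 70; y1_5 = 50; x0_6 = 220; y0_6 = 260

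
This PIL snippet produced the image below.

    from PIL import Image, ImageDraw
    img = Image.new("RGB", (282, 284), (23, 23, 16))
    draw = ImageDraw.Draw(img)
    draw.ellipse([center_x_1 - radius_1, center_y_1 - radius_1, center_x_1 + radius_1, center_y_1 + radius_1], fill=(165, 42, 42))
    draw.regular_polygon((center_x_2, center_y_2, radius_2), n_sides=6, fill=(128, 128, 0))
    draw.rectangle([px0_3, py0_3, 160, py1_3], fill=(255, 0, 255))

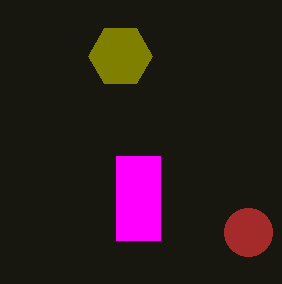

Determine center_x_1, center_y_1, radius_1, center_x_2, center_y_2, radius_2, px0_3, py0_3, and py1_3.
center_x_1 = 248, center_y_1 = 232, radius_1 = 24, center_x_2 = 120, center_y_2 = 56, radius_2 = 32, px0_3 = 116, py0_3 = 156, py1_3 = 240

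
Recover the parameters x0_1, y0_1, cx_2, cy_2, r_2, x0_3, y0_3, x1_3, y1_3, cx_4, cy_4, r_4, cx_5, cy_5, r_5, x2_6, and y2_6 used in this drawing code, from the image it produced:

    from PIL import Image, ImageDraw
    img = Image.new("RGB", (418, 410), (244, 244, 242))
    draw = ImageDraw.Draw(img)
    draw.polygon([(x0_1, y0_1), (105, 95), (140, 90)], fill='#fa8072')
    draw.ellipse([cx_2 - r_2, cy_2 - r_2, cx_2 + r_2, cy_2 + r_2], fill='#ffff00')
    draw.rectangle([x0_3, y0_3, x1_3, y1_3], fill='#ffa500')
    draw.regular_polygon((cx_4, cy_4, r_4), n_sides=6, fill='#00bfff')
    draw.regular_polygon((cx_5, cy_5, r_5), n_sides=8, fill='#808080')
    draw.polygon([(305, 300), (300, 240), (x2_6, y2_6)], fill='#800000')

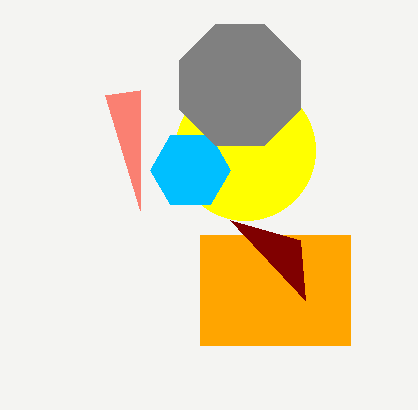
x0_1 = 140; y0_1 = 210; cx_2 = 245; cy_2 = 150; r_2 = 70; x0_3 = 200; y0_3 = 235; x1_3 = 350; y1_3 = 345; cx_4 = 190; cy_4 = 170; r_4 = 40; cx_5 = 240; cy_5 = 85; r_5 = 65; x2_6 = 230; y2_6 = 220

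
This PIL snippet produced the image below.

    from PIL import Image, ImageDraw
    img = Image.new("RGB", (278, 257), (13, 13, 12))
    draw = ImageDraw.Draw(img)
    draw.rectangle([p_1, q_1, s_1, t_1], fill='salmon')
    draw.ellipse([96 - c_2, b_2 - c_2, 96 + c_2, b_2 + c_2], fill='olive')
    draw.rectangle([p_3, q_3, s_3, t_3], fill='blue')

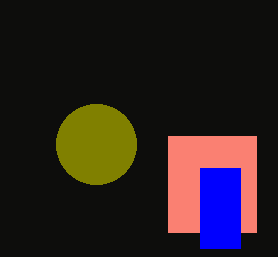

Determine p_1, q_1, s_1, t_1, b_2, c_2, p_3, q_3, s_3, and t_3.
p_1 = 168; q_1 = 136; s_1 = 256; t_1 = 232; b_2 = 144; c_2 = 40; p_3 = 200; q_3 = 168; s_3 = 240; t_3 = 248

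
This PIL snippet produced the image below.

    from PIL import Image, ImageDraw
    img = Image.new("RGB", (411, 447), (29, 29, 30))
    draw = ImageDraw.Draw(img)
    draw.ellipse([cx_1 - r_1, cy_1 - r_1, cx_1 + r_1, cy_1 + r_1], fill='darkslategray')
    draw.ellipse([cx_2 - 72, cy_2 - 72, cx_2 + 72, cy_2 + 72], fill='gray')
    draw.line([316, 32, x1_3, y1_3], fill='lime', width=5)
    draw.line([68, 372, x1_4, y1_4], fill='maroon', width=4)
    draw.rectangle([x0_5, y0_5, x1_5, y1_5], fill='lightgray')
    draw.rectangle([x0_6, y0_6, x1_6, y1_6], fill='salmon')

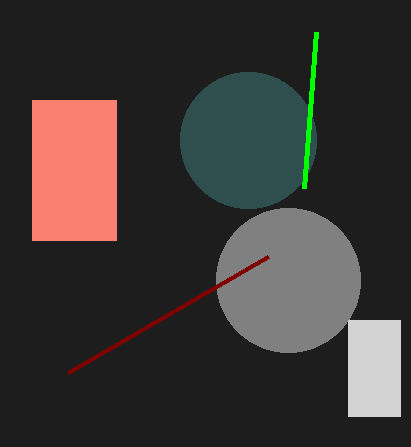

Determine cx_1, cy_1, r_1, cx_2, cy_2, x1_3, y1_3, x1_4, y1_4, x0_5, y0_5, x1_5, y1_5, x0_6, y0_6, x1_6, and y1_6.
cx_1 = 248
cy_1 = 140
r_1 = 68
cx_2 = 288
cy_2 = 280
x1_3 = 304
y1_3 = 188
x1_4 = 268
y1_4 = 256
x0_5 = 348
y0_5 = 320
x1_5 = 400
y1_5 = 416
x0_6 = 32
y0_6 = 100
x1_6 = 116
y1_6 = 240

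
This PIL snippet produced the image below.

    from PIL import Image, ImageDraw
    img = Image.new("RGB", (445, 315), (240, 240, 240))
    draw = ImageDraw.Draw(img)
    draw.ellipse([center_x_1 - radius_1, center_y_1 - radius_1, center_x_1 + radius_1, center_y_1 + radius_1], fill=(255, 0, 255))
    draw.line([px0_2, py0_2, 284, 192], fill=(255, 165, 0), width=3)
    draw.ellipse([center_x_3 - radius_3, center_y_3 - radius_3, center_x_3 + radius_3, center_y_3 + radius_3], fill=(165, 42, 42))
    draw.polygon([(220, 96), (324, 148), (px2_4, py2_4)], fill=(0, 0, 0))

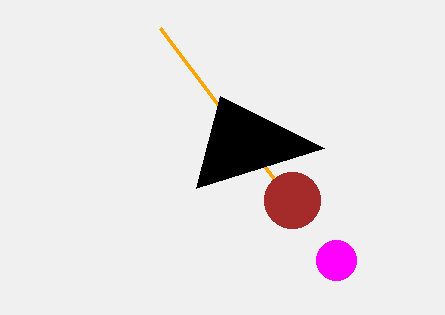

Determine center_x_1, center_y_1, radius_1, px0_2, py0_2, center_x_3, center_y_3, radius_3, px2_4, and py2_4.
center_x_1 = 336
center_y_1 = 260
radius_1 = 20
px0_2 = 160
py0_2 = 28
center_x_3 = 292
center_y_3 = 200
radius_3 = 28
px2_4 = 196
py2_4 = 188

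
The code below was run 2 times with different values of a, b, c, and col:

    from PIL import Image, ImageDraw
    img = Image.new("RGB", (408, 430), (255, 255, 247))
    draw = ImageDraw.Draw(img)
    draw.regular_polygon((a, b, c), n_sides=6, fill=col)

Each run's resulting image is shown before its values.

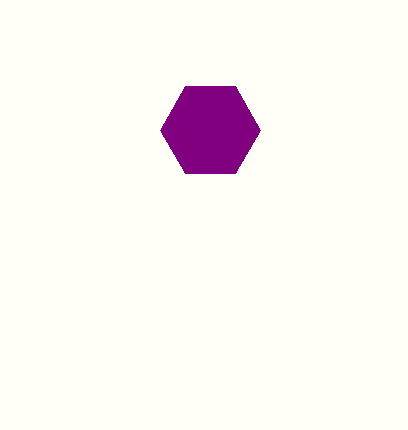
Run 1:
a = 210; b = 130; c = 50; col = 'purple'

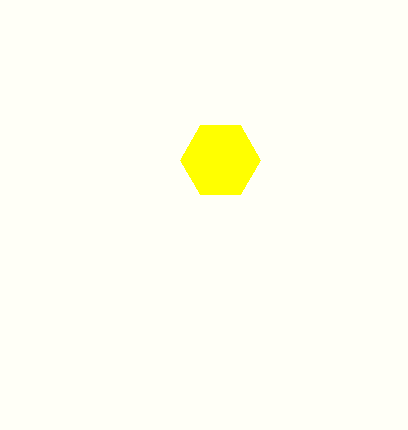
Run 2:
a = 220
b = 160
c = 40
col = 'yellow'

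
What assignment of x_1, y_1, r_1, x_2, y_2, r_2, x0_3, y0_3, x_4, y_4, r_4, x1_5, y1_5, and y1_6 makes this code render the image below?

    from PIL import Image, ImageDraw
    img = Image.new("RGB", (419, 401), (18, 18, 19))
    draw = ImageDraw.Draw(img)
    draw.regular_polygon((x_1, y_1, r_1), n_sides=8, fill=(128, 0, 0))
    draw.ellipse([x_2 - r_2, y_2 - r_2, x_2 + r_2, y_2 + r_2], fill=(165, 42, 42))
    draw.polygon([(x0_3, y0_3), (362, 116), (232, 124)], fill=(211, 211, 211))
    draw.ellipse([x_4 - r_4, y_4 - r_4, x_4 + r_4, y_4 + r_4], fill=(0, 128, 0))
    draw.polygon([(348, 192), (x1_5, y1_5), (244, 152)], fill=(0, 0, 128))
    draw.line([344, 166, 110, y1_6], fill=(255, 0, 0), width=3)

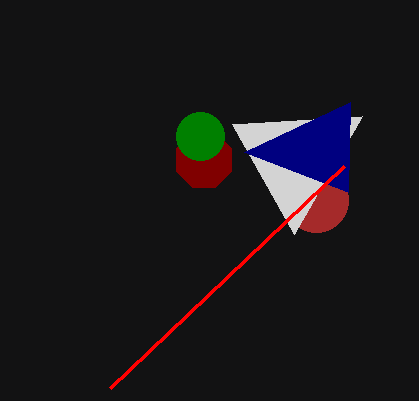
x_1 = 204, y_1 = 160, r_1 = 30, x_2 = 316, y_2 = 200, r_2 = 32, x0_3 = 294, y0_3 = 234, x_4 = 200, y_4 = 136, r_4 = 24, x1_5 = 350, y1_5 = 102, y1_6 = 388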